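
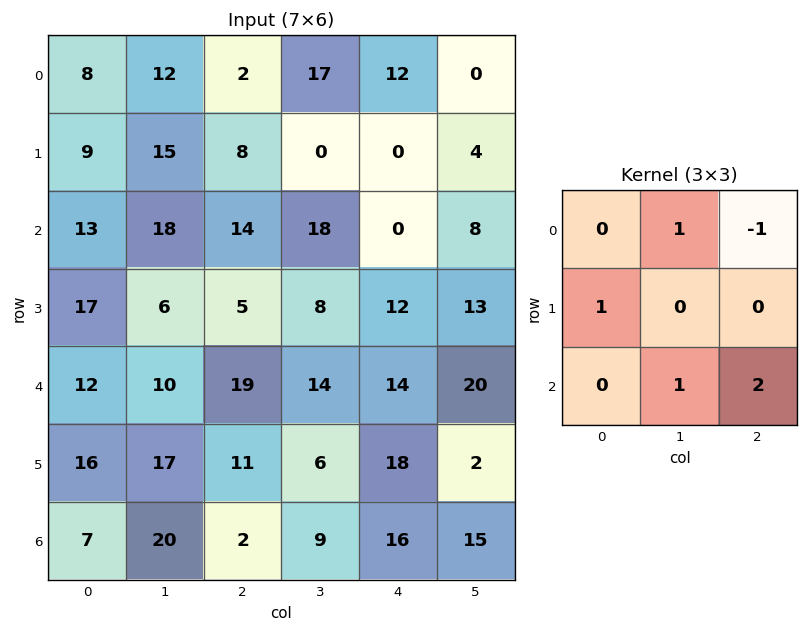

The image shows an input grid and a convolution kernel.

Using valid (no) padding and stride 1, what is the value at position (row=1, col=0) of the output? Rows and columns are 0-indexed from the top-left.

36

The receptive field on the input at this output position is [9 15 8 / 13 18 14 / 17 6 5]. Elementwise product with the kernel and sum: 15·1 + 8·-1 + 13·1 + 6·1 + 5·2.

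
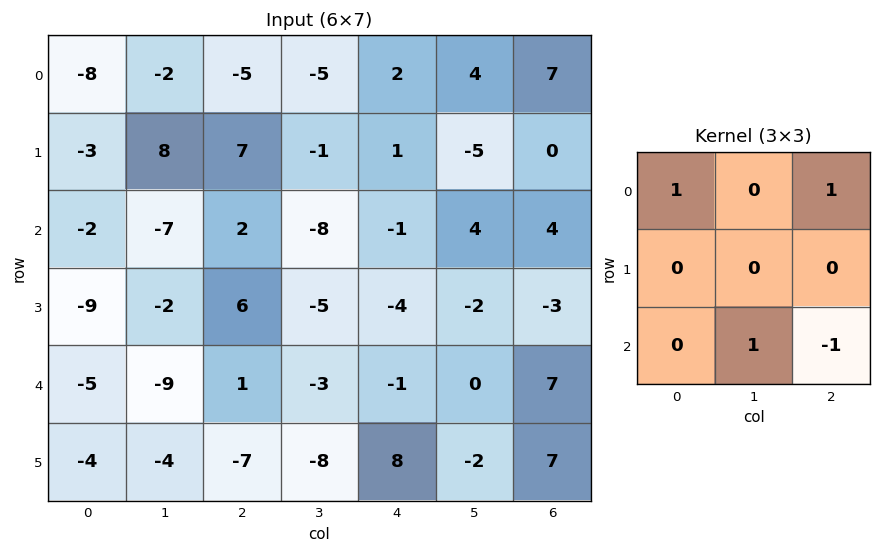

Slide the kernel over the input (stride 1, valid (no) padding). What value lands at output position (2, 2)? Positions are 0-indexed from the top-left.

The receptive field on the input at this output position is [2 -8 -1 / 6 -5 -4 / 1 -3 -1]. Elementwise product with the kernel and sum: 2·1 + -1·1 + -3·1 + -1·-1.

-1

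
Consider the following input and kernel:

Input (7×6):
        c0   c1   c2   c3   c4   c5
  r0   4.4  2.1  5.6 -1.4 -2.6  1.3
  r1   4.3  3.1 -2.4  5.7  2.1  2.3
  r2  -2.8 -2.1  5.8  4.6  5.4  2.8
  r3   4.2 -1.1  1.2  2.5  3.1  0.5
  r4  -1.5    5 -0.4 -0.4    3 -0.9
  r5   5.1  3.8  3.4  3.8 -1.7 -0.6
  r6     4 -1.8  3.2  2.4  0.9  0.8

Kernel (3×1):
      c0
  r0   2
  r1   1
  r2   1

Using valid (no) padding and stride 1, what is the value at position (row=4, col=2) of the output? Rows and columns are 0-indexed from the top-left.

5.8

The receptive field on the input at this output position is [-0.4 / 3.4 / 3.2]. Elementwise product with the kernel and sum: -0.4·2 + 3.4·1 + 3.2·1.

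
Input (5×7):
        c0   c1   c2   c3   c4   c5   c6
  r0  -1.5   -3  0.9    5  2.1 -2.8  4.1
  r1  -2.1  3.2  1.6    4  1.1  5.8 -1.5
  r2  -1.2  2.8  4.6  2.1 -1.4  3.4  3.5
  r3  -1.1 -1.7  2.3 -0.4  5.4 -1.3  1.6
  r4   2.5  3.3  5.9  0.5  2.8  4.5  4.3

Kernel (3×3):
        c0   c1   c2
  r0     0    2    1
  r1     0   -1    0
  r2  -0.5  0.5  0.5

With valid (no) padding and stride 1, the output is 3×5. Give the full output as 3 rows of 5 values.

-4 7.15 6.15 0.25 -3.15
6.05 4.4 8.35 11.65 4.15
15.25 10.55 1.9 -1.4 14.6

Output[0,0]: The receptive field on the input at this output position is [-1.5 -3 0.9 / -2.1 3.2 1.6 / -1.2 2.8 4.6]. Elementwise product with the kernel and sum: -3·2 + 0.9·1 + 3.2·-1 + -1.2·-0.5 + 2.8·0.5 + 4.6·0.5.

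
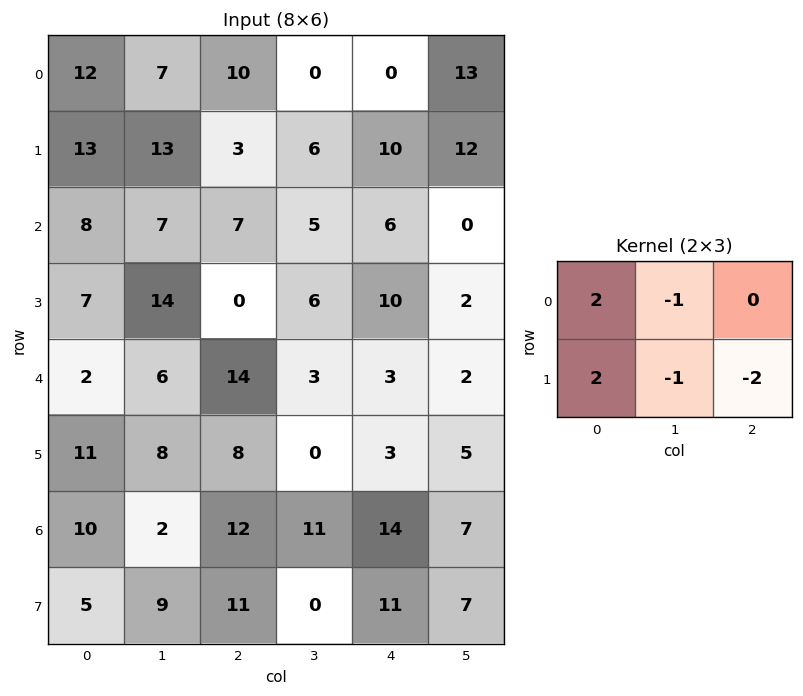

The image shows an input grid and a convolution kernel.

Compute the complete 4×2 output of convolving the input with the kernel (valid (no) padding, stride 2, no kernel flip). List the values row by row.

24 0
9 -17
-4 35
-3 13

Output[0,0]: The receptive field on the input at this output position is [12 7 10 / 13 13 3]. Elementwise product with the kernel and sum: 12·2 + 7·-1 + 13·2 + 13·-1 + 3·-2.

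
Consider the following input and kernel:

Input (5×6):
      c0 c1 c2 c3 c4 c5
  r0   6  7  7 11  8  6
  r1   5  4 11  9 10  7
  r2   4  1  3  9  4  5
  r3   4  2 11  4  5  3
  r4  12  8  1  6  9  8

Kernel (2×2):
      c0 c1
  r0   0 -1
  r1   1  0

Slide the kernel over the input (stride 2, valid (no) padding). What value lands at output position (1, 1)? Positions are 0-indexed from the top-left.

The receptive field on the input at this output position is [3 9 / 11 4]. Elementwise product with the kernel and sum: 9·-1 + 11·1.

2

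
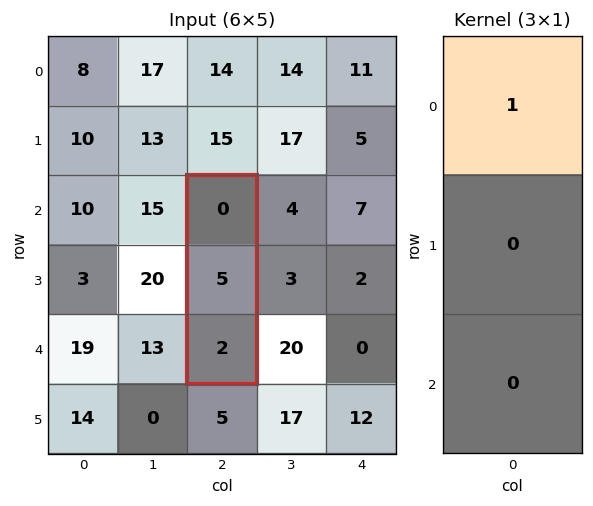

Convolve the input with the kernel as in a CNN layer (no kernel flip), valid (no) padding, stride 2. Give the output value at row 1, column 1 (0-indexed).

0

The receptive field on the input at this output position is [0 / 5 / 2]. Elementwise product with the kernel and sum: 0·1.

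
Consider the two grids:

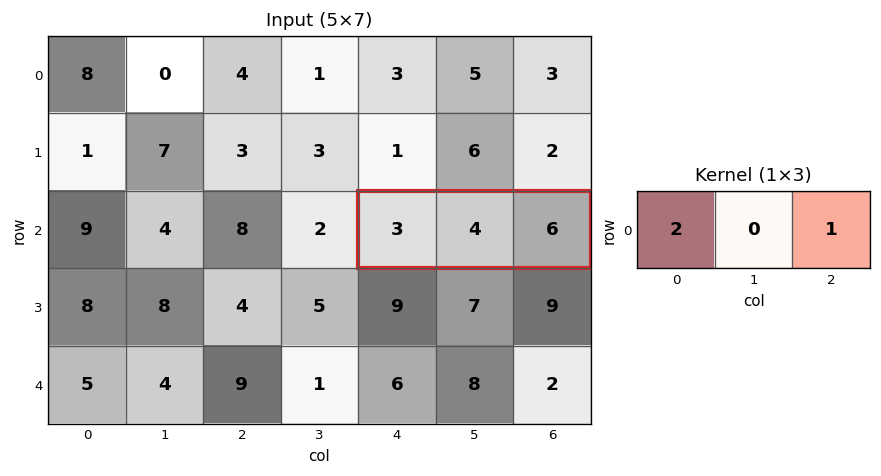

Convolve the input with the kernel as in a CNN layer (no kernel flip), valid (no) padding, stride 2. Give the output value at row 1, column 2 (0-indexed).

The receptive field on the input at this output position is [3 4 6]. Elementwise product with the kernel and sum: 3·2 + 6·1.

12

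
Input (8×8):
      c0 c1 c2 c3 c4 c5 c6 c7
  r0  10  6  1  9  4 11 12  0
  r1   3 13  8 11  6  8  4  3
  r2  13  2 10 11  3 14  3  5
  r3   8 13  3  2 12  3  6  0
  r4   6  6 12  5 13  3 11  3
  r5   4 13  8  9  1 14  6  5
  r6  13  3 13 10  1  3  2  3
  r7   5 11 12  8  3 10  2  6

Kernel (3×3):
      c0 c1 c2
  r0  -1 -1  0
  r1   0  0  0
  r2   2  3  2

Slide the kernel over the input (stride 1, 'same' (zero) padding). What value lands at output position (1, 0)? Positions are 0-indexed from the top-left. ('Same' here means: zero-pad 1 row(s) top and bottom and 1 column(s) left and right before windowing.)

The receptive field on the zero-padded input at this output position is [0 10 6 / 0 3 13 / 0 13 2]. Elementwise product with the kernel and sum: 0·-1 + 10·-1 + 0·2 + 13·3 + 2·2.

33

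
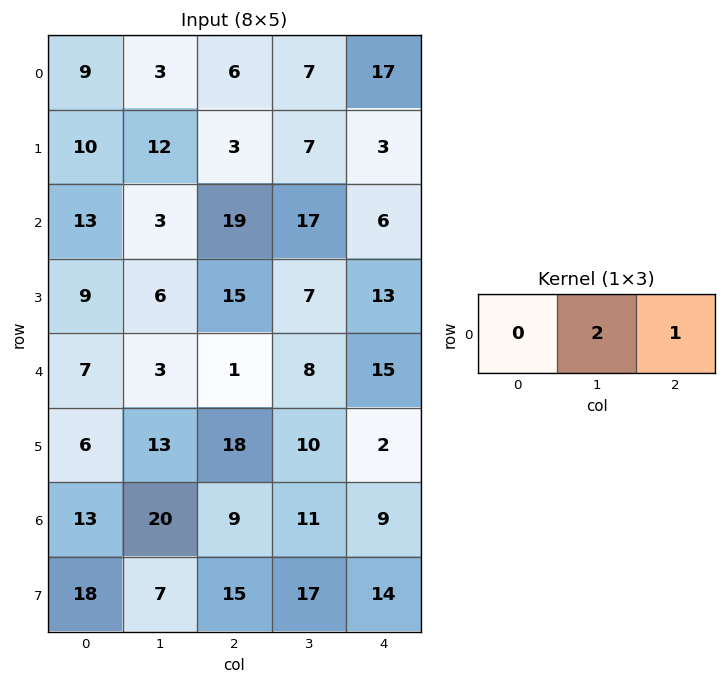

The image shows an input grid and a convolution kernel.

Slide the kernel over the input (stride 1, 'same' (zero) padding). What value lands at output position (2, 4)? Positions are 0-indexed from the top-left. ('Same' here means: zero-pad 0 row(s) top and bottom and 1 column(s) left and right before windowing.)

12

The receptive field on the zero-padded input at this output position is [17 6 0]. Elementwise product with the kernel and sum: 6·2 + 0·1.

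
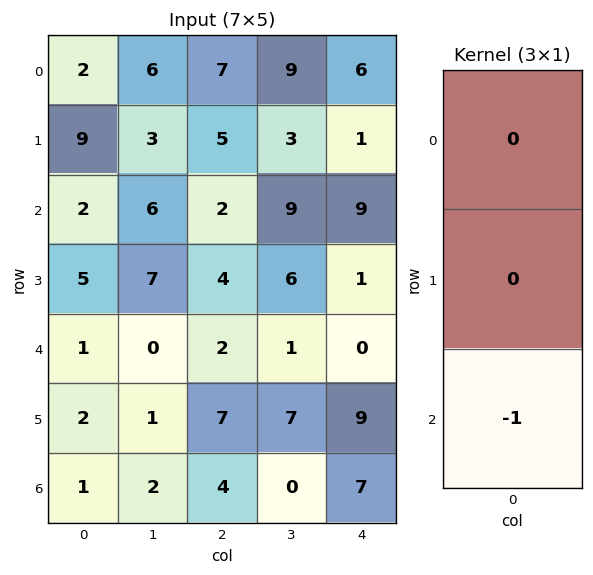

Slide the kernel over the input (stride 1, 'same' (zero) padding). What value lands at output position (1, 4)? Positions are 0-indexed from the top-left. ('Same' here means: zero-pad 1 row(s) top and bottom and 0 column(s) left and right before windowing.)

-9

The receptive field on the zero-padded input at this output position is [6 / 1 / 9]. Elementwise product with the kernel and sum: 9·-1.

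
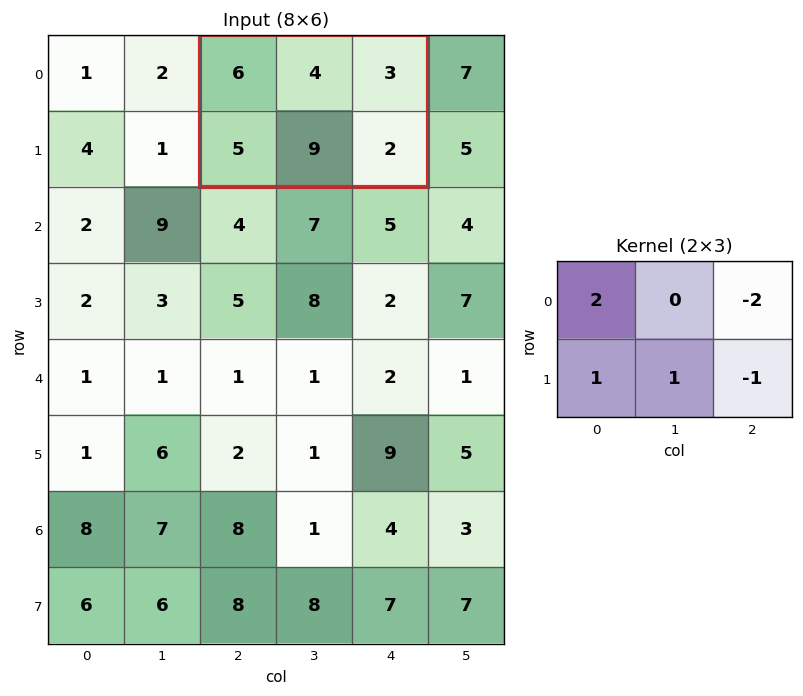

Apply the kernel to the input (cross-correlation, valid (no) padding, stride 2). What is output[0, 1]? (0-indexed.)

The receptive field on the input at this output position is [6 4 3 / 5 9 2]. Elementwise product with the kernel and sum: 6·2 + 3·-2 + 5·1 + 9·1 + 2·-1.

18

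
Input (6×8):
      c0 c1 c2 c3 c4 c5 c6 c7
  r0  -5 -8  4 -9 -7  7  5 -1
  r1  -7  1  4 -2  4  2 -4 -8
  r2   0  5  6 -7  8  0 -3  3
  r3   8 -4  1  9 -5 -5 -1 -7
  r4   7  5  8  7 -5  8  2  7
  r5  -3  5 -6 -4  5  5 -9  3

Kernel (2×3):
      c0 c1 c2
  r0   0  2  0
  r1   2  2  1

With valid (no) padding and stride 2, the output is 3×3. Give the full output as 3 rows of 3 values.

Output[0,0]: The receptive field on the input at this output position is [-5 -8 4 / -7 1 4]. Elementwise product with the kernel and sum: -8·2 + -7·2 + 1·2 + 4·1.
Output[0,1]: The receptive field on the input at this output position is [4 -9 -7 / 4 -2 4]. Elementwise product with the kernel and sum: -9·2 + 4·2 + -2·2 + 4·1.

-24 -10 22
19 1 -21
8 -1 27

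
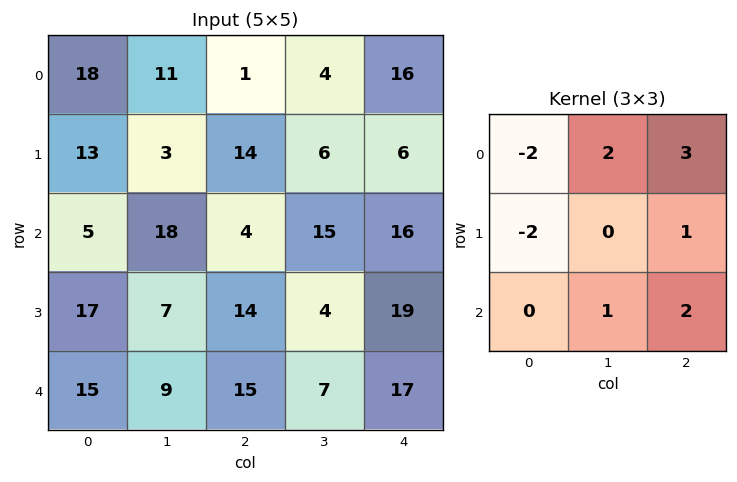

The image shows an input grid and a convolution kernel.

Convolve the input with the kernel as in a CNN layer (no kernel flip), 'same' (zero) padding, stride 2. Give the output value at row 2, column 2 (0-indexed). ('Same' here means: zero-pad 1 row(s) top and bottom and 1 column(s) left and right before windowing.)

The receptive field on the zero-padded input at this output position is [4 19 0 / 7 17 0 / 0 0 0]. Elementwise product with the kernel and sum: 4·-2 + 19·2 + 0·3 + 7·-2 + 0·1 + 0·1 + 0·2.

16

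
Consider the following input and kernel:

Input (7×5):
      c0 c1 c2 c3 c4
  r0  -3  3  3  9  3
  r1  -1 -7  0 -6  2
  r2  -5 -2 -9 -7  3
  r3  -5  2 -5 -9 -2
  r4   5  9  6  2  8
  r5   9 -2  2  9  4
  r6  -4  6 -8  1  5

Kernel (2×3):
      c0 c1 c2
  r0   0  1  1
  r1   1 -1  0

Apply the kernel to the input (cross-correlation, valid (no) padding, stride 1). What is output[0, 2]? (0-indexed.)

The receptive field on the input at this output position is [3 9 3 / 0 -6 2]. Elementwise product with the kernel and sum: 9·1 + 3·1 + 0·1 + -6·-1.

18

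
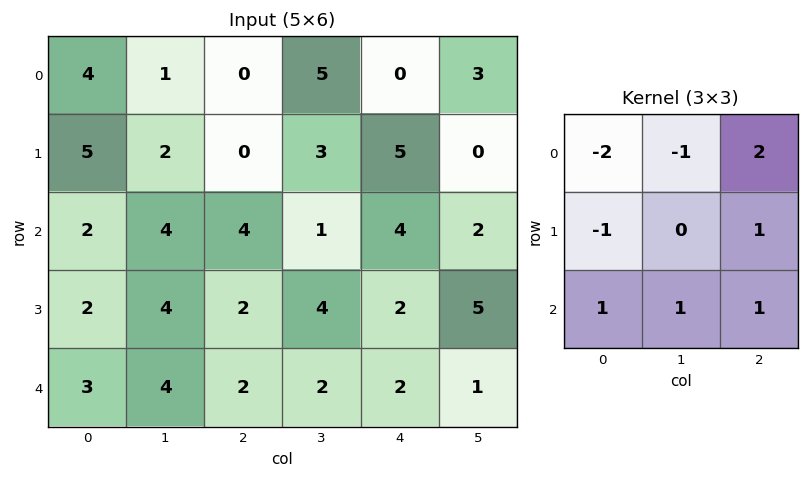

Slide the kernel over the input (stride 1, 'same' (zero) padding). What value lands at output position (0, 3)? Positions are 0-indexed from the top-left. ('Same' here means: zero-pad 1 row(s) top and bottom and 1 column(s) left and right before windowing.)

8

The receptive field on the zero-padded input at this output position is [0 0 0 / 0 5 0 / 0 3 5]. Elementwise product with the kernel and sum: 0·-2 + 0·-1 + 0·2 + 0·-1 + 0·1 + 0·1 + 3·1 + 5·1.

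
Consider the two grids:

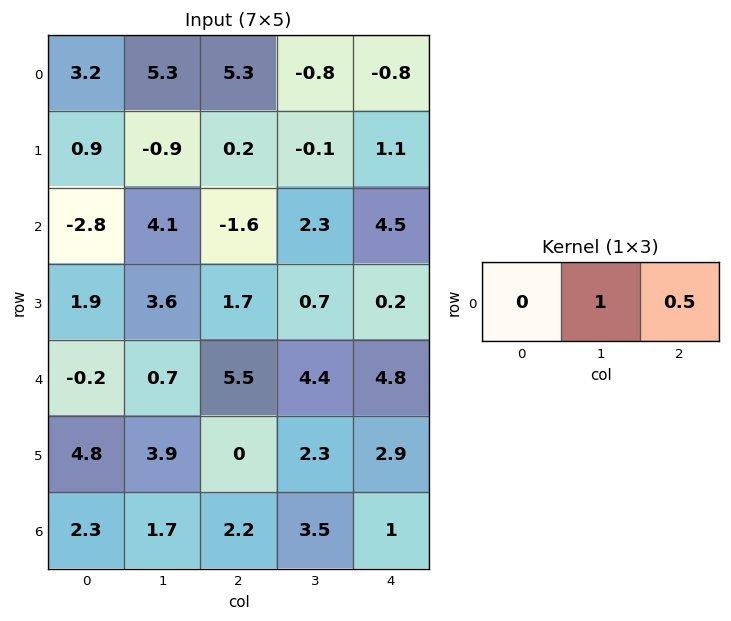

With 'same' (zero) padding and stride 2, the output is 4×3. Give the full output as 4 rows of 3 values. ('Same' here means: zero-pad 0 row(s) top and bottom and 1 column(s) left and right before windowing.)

Output[0,0]: The receptive field on the zero-padded input at this output position is [0 3.2 5.3]. Elementwise product with the kernel and sum: 3.2·1 + 5.3·0.5.
Output[0,1]: The receptive field on the zero-padded input at this output position is [5.3 5.3 -0.8]. Elementwise product with the kernel and sum: 5.3·1 + -0.8·0.5.

5.85 4.9 -0.8
-0.75 -0.45 4.5
0.15 7.7 4.8
3.15 3.95 1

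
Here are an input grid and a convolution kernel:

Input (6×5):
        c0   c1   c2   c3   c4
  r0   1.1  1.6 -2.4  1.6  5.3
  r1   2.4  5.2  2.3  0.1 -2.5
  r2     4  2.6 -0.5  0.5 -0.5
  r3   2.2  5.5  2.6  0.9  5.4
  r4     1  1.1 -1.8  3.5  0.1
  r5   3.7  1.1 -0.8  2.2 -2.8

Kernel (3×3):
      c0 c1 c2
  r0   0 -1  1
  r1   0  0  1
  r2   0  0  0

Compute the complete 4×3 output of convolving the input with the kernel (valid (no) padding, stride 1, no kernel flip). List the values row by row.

-1.7 4.1 1.2
-3.4 -1.7 -3.1
-0.5 1.9 4.4
-4.7 1.8 4.6

Output[0,0]: The receptive field on the input at this output position is [1.1 1.6 -2.4 / 2.4 5.2 2.3 / 4 2.6 -0.5]. Elementwise product with the kernel and sum: 1.6·-1 + -2.4·1 + 2.3·1.
Output[0,1]: The receptive field on the input at this output position is [1.6 -2.4 1.6 / 5.2 2.3 0.1 / 2.6 -0.5 0.5]. Elementwise product with the kernel and sum: -2.4·-1 + 1.6·1 + 0.1·1.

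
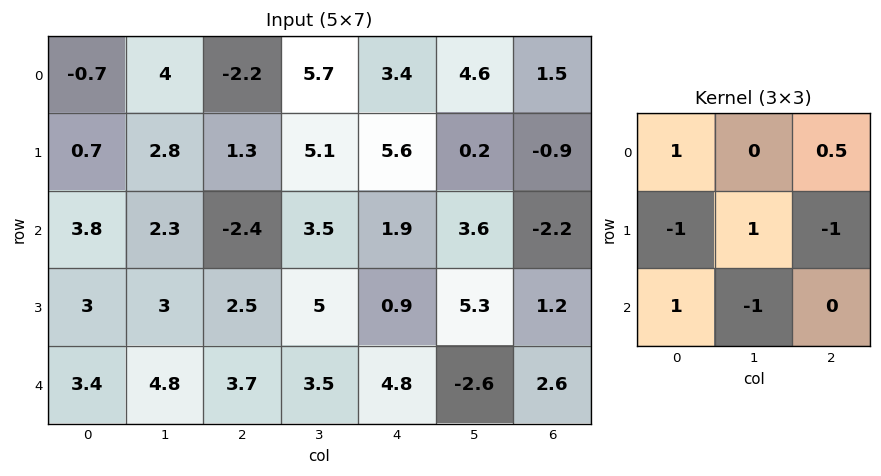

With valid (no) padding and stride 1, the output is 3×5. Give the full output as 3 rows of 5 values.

Output[0,0]: The receptive field on the input at this output position is [-0.7 4 -2.2 / 0.7 2.8 1.3 / 3.8 2.3 -2.4]. Elementwise product with the kernel and sum: -0.7·1 + -2.2·0.5 + 0.7·-1 + 2.8·1 + 1.3·-1 + 3.8·1 + 2.3·-1.

0.5 4.95 -8.2 9.9 -2.05
2.25 -2.35 5.6 4.1 4.65
-1.3 -0.35 0.35 -5.4 11.4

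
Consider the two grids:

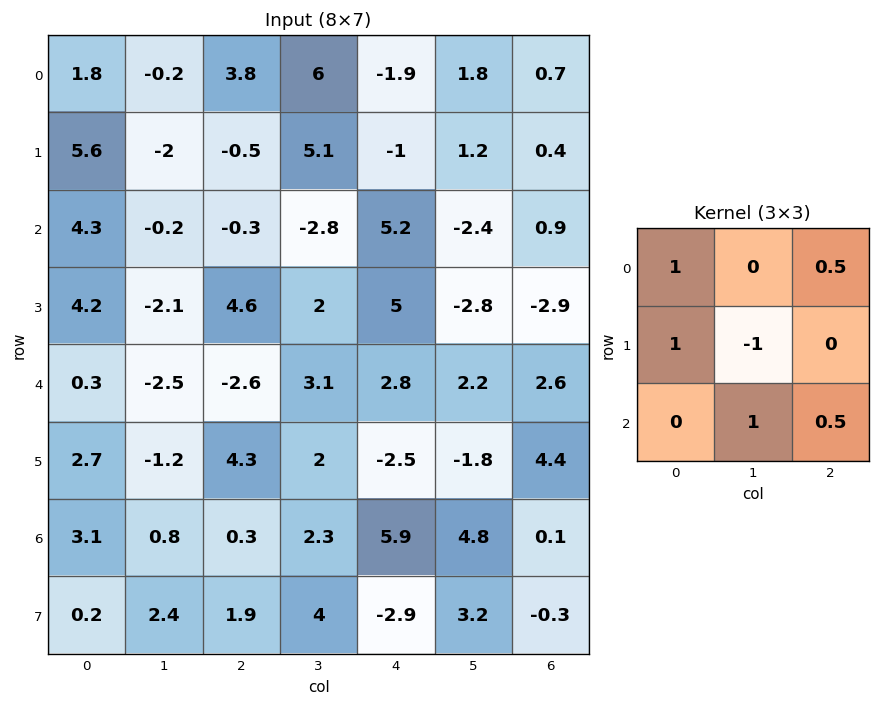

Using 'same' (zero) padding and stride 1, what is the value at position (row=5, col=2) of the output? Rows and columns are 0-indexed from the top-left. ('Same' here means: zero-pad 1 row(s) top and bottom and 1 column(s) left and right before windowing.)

The receptive field on the zero-padded input at this output position is [-2.5 -2.6 3.1 / -1.2 4.3 2 / 0.8 0.3 2.3]. Elementwise product with the kernel and sum: -2.5·1 + 3.1·0.5 + -1.2·1 + 4.3·-1 + 0.3·1 + 2.3·0.5.

-5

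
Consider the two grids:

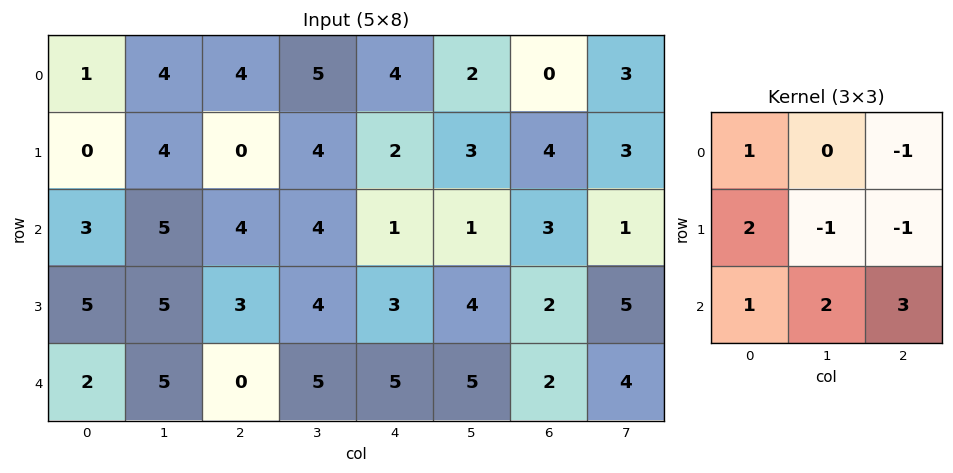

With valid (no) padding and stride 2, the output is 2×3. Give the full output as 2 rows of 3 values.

Output[0,0]: The receptive field on the input at this output position is [1 4 4 / 0 4 0 / 3 5 4]. Elementwise product with the kernel and sum: 1·1 + 4·-1 + 0·2 + 4·-1 + 0·-1 + 3·1 + 5·2 + 4·3.
Output[0,1]: The receptive field on the input at this output position is [4 5 4 / 0 4 2 / 4 4 1]. Elementwise product with the kernel and sum: 4·1 + 4·-1 + 0·2 + 4·-1 + 2·-1 + 4·1 + 4·2 + 1·3.

18 9 13
13 27 19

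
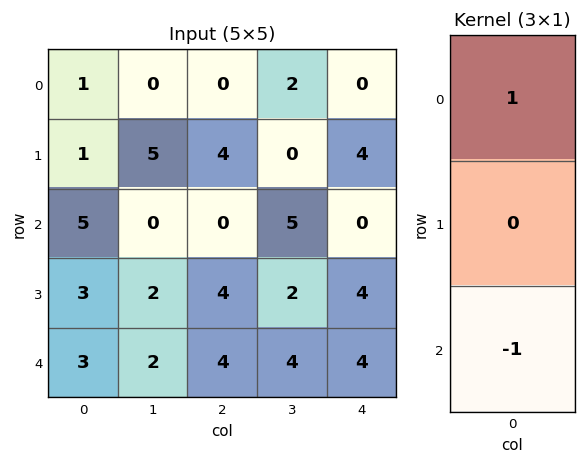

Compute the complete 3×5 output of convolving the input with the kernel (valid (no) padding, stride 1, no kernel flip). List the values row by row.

-4 0 0 -3 0
-2 3 0 -2 0
2 -2 -4 1 -4

Output[0,0]: The receptive field on the input at this output position is [1 / 1 / 5]. Elementwise product with the kernel and sum: 1·1 + 5·-1.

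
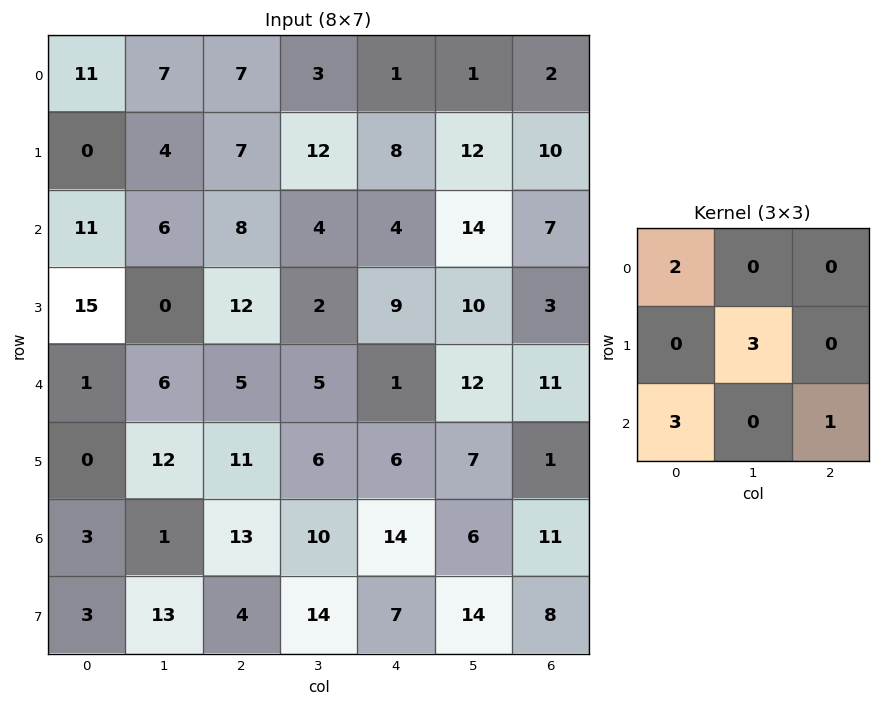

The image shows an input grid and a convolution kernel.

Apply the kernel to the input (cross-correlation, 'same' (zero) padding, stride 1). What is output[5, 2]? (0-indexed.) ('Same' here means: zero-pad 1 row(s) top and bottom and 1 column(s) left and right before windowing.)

The receptive field on the zero-padded input at this output position is [6 5 5 / 12 11 6 / 1 13 10]. Elementwise product with the kernel and sum: 6·2 + 11·3 + 1·3 + 10·1.

58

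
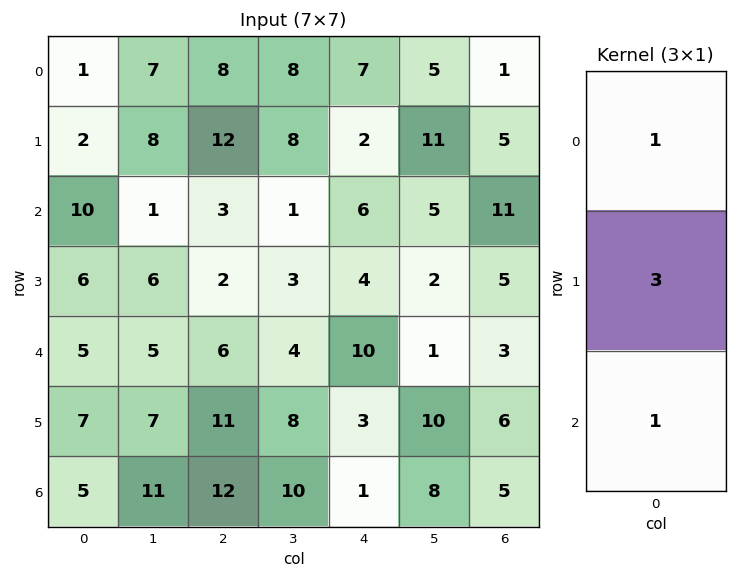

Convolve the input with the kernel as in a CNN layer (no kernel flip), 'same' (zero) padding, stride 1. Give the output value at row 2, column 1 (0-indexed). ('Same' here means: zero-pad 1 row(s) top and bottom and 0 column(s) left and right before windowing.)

17

The receptive field on the zero-padded input at this output position is [8 / 1 / 6]. Elementwise product with the kernel and sum: 8·1 + 1·3 + 6·1.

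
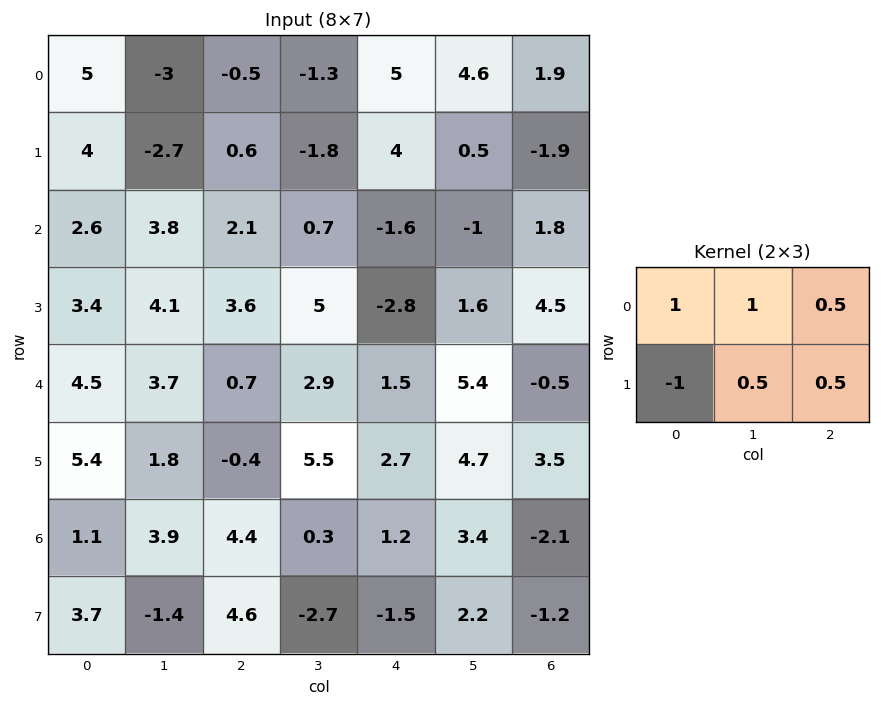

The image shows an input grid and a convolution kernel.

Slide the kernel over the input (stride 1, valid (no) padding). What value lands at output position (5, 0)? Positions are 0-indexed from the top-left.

The receptive field on the input at this output position is [5.4 1.8 -0.4 / 1.1 3.9 4.4]. Elementwise product with the kernel and sum: 5.4·1 + 1.8·1 + -0.4·0.5 + 1.1·-1 + 3.9·0.5 + 4.4·0.5.

10.05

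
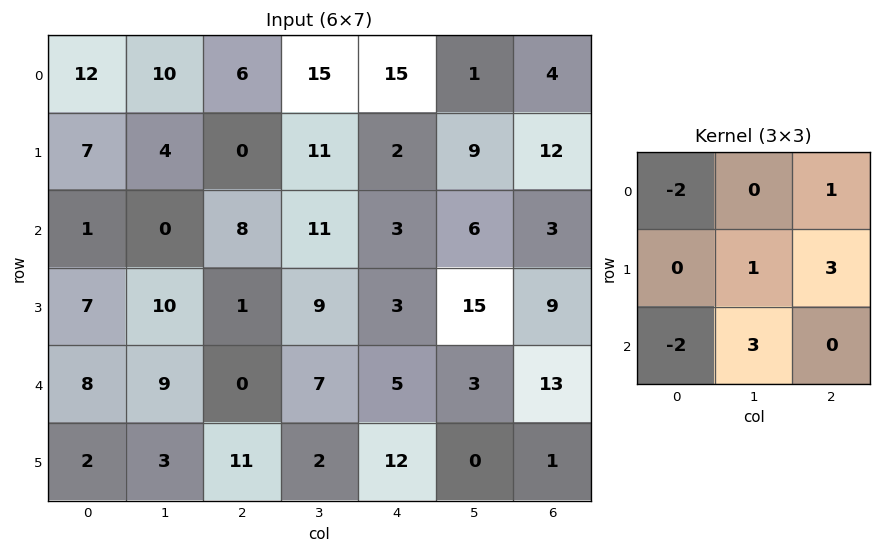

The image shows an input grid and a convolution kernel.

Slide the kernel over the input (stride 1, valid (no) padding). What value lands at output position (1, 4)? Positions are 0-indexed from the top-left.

62

The receptive field on the input at this output position is [2 9 12 / 3 6 3 / 3 15 9]. Elementwise product with the kernel and sum: 2·-2 + 12·1 + 6·1 + 3·3 + 3·-2 + 15·3.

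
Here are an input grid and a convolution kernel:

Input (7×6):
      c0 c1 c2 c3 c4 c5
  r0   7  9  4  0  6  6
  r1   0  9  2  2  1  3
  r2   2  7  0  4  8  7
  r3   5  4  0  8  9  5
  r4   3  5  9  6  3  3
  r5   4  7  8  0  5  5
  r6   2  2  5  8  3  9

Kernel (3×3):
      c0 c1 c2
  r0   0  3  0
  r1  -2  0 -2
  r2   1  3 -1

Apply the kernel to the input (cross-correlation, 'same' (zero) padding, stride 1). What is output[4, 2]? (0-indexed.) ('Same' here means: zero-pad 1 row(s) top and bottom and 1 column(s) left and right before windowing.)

9

The receptive field on the zero-padded input at this output position is [4 0 8 / 5 9 6 / 7 8 0]. Elementwise product with the kernel and sum: 0·3 + 5·-2 + 6·-2 + 7·1 + 8·3 + 0·-1.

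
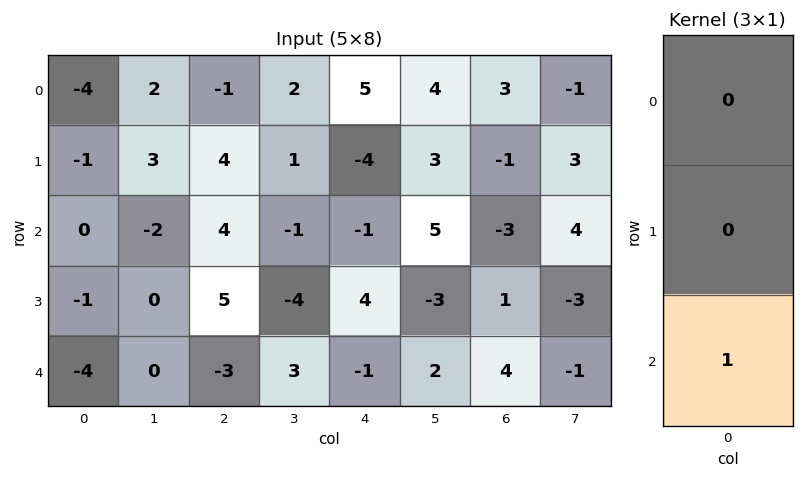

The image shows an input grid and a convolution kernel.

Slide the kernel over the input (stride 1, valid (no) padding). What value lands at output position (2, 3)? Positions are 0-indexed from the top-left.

The receptive field on the input at this output position is [-1 / -4 / 3]. Elementwise product with the kernel and sum: 3·1.

3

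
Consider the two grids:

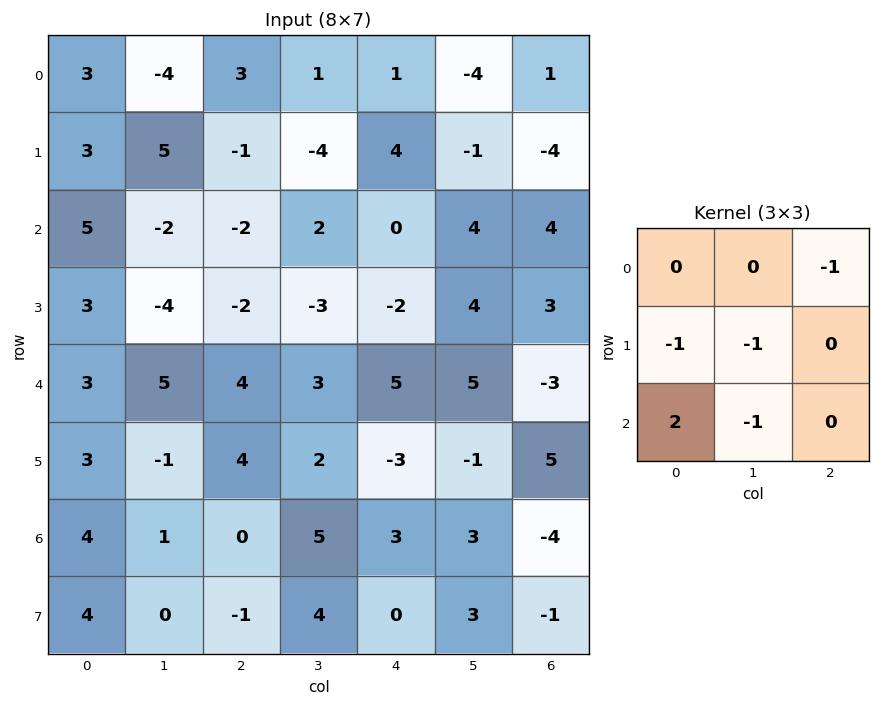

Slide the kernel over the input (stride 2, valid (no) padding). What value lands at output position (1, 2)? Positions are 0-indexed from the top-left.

The receptive field on the input at this output position is [0 4 4 / -2 4 3 / 5 5 -3]. Elementwise product with the kernel and sum: 4·-1 + -2·-1 + 4·-1 + 5·2 + 5·-1.

-1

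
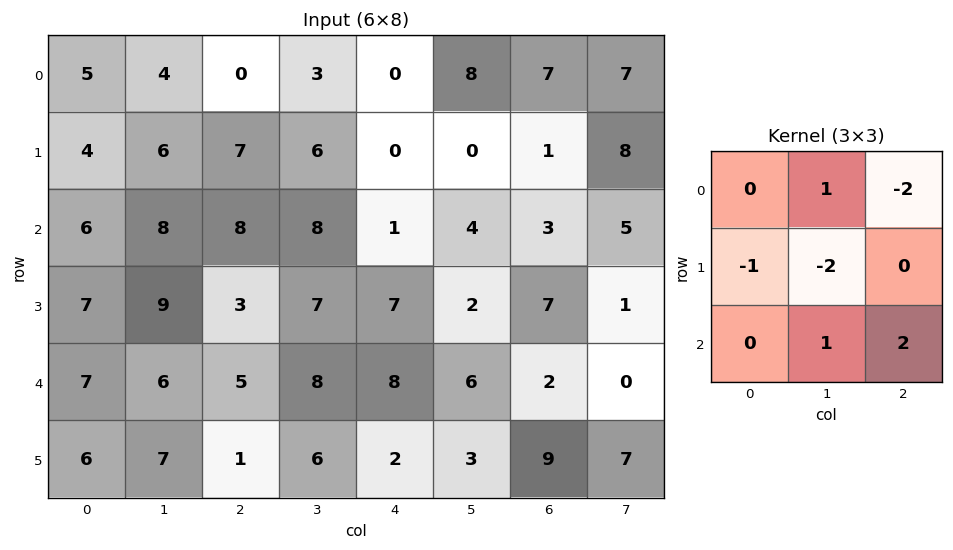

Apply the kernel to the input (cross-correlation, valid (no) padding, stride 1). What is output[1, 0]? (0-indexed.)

The receptive field on the input at this output position is [4 6 7 / 6 8 8 / 7 9 3]. Elementwise product with the kernel and sum: 6·1 + 7·-2 + 6·-1 + 8·-2 + 9·1 + 3·2.

-15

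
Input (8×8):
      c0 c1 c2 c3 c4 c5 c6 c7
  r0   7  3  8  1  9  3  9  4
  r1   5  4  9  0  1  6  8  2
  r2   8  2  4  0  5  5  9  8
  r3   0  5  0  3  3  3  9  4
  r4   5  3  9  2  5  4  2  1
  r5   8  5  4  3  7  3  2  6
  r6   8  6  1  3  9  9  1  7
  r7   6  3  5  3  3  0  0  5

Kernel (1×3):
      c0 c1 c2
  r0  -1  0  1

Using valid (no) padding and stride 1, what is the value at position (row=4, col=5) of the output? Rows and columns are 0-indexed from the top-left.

-3

The receptive field on the input at this output position is [4 2 1]. Elementwise product with the kernel and sum: 4·-1 + 1·1.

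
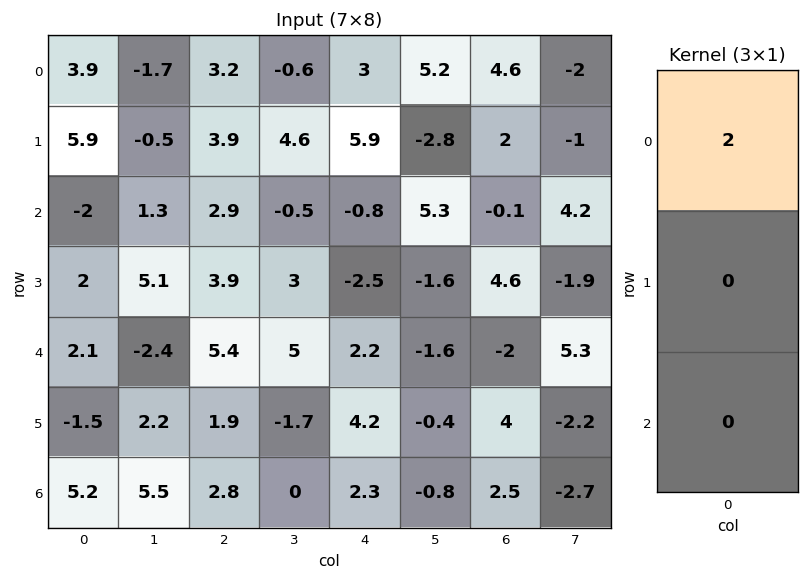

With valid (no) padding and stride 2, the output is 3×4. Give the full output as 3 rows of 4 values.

7.8 6.4 6 9.2
-4 5.8 -1.6 -0.2
4.2 10.8 4.4 -4

Output[0,0]: The receptive field on the input at this output position is [3.9 / 5.9 / -2]. Elementwise product with the kernel and sum: 3.9·2.
Output[0,1]: The receptive field on the input at this output position is [3.2 / 3.9 / 2.9]. Elementwise product with the kernel and sum: 3.2·2.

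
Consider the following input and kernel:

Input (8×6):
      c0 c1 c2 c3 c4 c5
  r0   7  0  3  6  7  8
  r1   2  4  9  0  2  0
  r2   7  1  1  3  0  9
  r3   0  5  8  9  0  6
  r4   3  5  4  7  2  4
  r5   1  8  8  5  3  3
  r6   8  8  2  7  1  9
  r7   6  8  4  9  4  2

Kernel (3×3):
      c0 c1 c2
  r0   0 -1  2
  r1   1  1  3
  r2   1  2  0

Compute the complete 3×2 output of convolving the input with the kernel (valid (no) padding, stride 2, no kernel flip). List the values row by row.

Output[0,0]: The receptive field on the input at this output position is [7 0 3 / 2 4 9 / 7 1 1]. Elementwise product with the kernel and sum: 0·-1 + 3·2 + 2·1 + 4·1 + 9·3 + 7·1 + 1·2.

48 30
43 32
60 35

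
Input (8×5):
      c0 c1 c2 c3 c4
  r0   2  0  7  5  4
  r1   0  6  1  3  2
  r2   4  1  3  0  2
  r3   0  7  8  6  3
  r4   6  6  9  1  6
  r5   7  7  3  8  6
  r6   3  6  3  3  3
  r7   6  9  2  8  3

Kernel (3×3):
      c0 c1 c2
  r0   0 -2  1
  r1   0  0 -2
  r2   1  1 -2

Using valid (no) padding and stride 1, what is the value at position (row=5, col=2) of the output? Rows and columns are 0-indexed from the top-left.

-12

The receptive field on the input at this output position is [3 8 6 / 3 3 3 / 2 8 3]. Elementwise product with the kernel and sum: 8·-2 + 6·1 + 3·-2 + 2·1 + 8·1 + 3·-2.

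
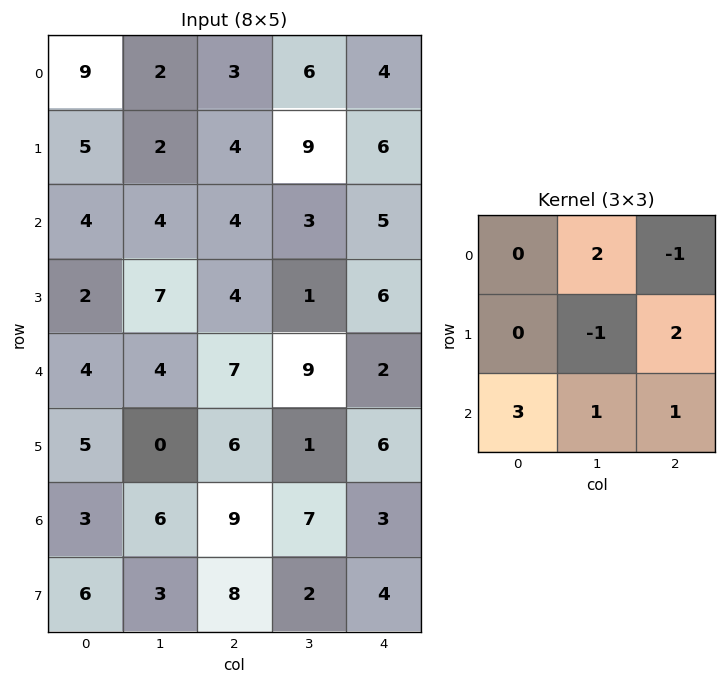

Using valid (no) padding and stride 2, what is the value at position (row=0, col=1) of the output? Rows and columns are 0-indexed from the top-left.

31

The receptive field on the input at this output position is [3 6 4 / 4 9 6 / 4 3 5]. Elementwise product with the kernel and sum: 6·2 + 4·-1 + 9·-1 + 6·2 + 4·3 + 3·1 + 5·1.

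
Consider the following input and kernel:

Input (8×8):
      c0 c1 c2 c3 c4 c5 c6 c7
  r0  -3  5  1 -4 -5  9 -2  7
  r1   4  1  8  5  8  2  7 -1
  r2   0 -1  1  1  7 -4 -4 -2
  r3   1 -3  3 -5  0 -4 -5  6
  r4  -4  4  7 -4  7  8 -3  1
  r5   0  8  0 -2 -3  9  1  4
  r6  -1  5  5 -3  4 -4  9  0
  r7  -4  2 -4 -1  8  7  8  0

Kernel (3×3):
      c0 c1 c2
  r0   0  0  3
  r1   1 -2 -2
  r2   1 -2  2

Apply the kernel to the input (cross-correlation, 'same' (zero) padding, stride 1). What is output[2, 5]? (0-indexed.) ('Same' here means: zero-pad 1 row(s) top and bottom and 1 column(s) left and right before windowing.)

The receptive field on the zero-padded input at this output position is [8 2 7 / 7 -4 -4 / 0 -4 -5]. Elementwise product with the kernel and sum: 7·3 + 7·1 + -4·-2 + -4·-2 + 0·1 + -4·-2 + -5·2.

42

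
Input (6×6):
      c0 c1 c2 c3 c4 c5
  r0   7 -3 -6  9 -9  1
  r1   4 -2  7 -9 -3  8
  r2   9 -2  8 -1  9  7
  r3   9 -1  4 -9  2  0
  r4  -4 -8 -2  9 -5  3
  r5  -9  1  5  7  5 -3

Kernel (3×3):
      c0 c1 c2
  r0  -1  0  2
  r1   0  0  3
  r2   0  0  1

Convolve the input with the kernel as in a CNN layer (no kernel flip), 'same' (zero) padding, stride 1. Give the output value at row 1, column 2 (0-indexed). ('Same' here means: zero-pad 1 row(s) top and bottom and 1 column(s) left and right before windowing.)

The receptive field on the zero-padded input at this output position is [-3 -6 9 / -2 7 -9 / -2 8 -1]. Elementwise product with the kernel and sum: -3·-1 + 9·2 + -9·3 + -1·1.

-7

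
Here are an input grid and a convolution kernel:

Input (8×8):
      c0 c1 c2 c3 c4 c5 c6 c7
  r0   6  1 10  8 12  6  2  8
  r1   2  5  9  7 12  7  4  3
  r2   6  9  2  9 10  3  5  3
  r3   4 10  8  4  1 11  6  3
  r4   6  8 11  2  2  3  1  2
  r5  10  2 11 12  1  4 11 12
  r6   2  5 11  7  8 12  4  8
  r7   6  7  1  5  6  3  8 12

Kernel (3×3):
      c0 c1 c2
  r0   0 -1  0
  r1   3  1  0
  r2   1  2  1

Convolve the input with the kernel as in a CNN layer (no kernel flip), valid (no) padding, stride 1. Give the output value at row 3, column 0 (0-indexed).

41

The receptive field on the input at this output position is [4 10 8 / 6 8 11 / 10 2 11]. Elementwise product with the kernel and sum: 10·-1 + 6·3 + 8·1 + 10·1 + 2·2 + 11·1.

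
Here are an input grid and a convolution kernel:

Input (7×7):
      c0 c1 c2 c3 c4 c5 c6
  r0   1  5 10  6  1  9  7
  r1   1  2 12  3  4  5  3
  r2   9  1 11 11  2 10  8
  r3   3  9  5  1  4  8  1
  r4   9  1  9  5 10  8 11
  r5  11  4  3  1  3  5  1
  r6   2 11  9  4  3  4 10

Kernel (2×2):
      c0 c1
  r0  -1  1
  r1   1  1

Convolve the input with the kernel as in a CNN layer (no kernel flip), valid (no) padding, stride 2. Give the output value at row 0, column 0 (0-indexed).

7

The receptive field on the input at this output position is [1 5 / 1 2]. Elementwise product with the kernel and sum: 1·-1 + 5·1 + 1·1 + 2·1.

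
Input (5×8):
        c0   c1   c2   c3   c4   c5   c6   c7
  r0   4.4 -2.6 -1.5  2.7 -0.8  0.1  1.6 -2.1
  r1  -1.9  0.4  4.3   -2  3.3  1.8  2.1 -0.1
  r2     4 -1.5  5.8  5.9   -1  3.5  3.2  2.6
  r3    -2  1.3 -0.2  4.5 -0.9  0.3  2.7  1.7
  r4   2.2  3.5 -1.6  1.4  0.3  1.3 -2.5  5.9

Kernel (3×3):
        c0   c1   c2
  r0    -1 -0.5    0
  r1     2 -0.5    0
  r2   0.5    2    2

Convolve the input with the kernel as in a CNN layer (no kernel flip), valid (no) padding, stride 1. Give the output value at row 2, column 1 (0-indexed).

2.65

The receptive field on the input at this output position is [-1.5 5.8 5.9 / 1.3 -0.2 4.5 / 3.5 -1.6 1.4]. Elementwise product with the kernel and sum: -1.5·-1 + 5.8·-0.5 + 1.3·2 + -0.2·-0.5 + 3.5·0.5 + -1.6·2 + 1.4·2.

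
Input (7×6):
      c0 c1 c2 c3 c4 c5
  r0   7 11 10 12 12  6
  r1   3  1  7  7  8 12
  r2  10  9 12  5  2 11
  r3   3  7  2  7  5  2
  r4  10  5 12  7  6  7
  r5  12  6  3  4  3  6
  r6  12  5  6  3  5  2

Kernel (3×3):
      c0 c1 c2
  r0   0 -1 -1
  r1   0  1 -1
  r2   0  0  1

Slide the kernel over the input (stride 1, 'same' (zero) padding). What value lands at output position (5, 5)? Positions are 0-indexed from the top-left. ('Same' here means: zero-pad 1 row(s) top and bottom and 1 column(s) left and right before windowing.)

The receptive field on the zero-padded input at this output position is [6 7 0 / 3 6 0 / 5 2 0]. Elementwise product with the kernel and sum: 7·-1 + 0·-1 + 6·1 + 0·-1 + 0·1.

-1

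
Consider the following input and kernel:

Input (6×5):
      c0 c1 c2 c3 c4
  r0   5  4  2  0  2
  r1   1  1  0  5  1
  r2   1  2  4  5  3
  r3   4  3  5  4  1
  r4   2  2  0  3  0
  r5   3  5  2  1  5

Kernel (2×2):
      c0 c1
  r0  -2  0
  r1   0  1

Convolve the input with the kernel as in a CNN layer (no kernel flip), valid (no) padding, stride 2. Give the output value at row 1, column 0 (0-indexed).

The receptive field on the input at this output position is [1 2 / 4 3]. Elementwise product with the kernel and sum: 1·-2 + 3·1.

1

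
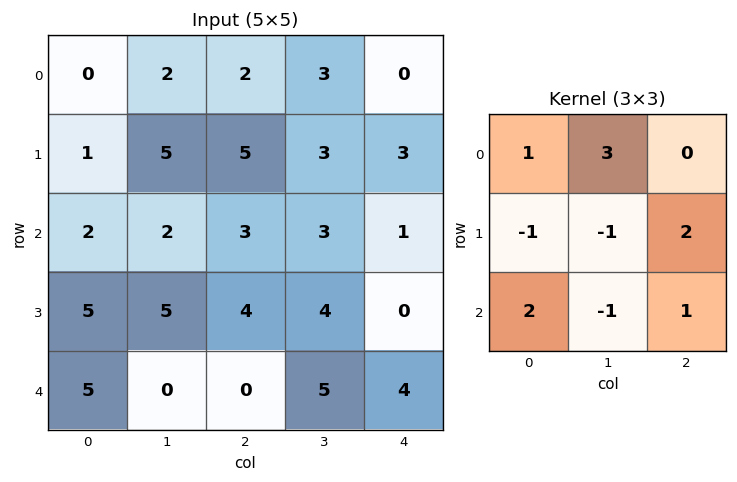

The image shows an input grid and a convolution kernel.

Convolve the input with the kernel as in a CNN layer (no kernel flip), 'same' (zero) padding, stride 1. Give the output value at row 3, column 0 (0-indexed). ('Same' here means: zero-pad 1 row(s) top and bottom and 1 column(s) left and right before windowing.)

The receptive field on the zero-padded input at this output position is [0 2 2 / 0 5 5 / 0 5 0]. Elementwise product with the kernel and sum: 0·1 + 2·3 + 0·-1 + 5·-1 + 5·2 + 0·2 + 5·-1 + 0·1.

6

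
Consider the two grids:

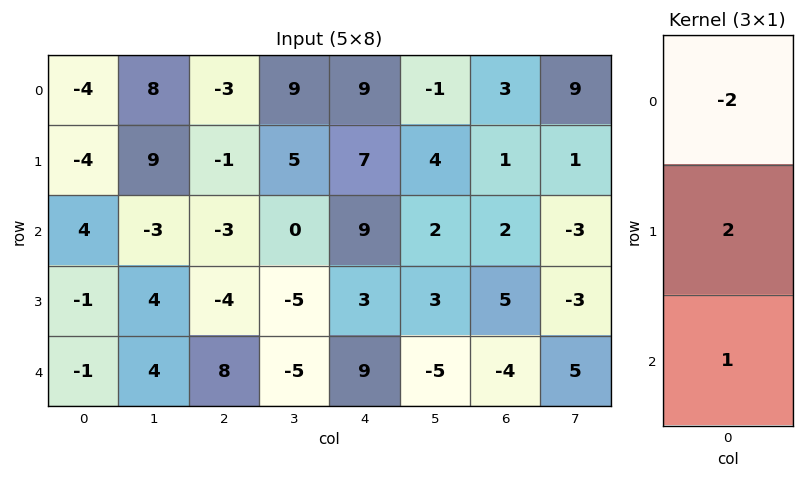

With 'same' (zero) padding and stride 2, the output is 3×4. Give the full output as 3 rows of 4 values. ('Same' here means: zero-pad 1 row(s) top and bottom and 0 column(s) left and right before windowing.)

Output[0,0]: The receptive field on the zero-padded input at this output position is [0 / -4 / -4]. Elementwise product with the kernel and sum: 0·-2 + -4·2 + -4·1.

-12 -7 25 7
15 -8 7 7
0 24 12 -18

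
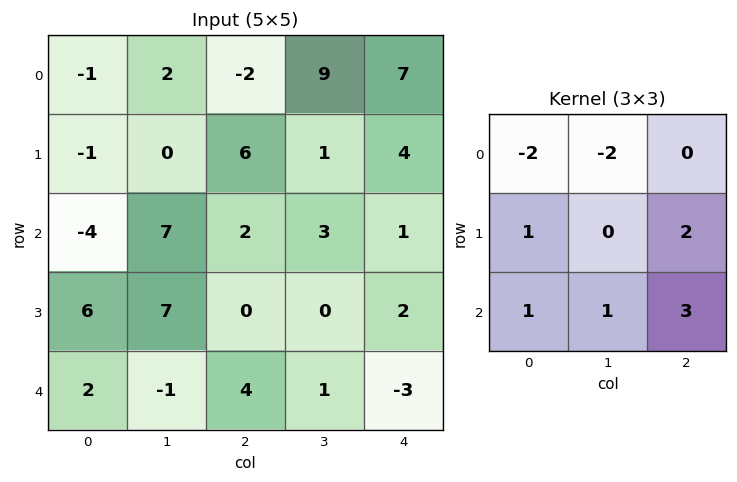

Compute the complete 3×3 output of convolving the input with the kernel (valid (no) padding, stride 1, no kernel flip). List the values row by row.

18 20 8
15 8 -4
13 -5 -10

Output[0,0]: The receptive field on the input at this output position is [-1 2 -2 / -1 0 6 / -4 7 2]. Elementwise product with the kernel and sum: -1·-2 + 2·-2 + -1·1 + 6·2 + -4·1 + 7·1 + 2·3.
Output[0,1]: The receptive field on the input at this output position is [2 -2 9 / 0 6 1 / 7 2 3]. Elementwise product with the kernel and sum: 2·-2 + -2·-2 + 0·1 + 1·2 + 7·1 + 2·1 + 3·3.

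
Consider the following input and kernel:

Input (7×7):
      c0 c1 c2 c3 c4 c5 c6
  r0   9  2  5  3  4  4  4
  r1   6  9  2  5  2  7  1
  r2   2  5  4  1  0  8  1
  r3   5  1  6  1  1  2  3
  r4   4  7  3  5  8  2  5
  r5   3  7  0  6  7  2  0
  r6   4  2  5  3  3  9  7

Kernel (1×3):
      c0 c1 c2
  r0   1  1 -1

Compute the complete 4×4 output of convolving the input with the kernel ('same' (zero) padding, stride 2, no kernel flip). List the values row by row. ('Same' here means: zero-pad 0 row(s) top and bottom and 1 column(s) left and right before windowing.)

7 4 3 8
-3 8 -7 9
-3 5 11 7
2 4 -3 16

Output[0,0]: The receptive field on the zero-padded input at this output position is [0 9 2]. Elementwise product with the kernel and sum: 0·1 + 9·1 + 2·-1.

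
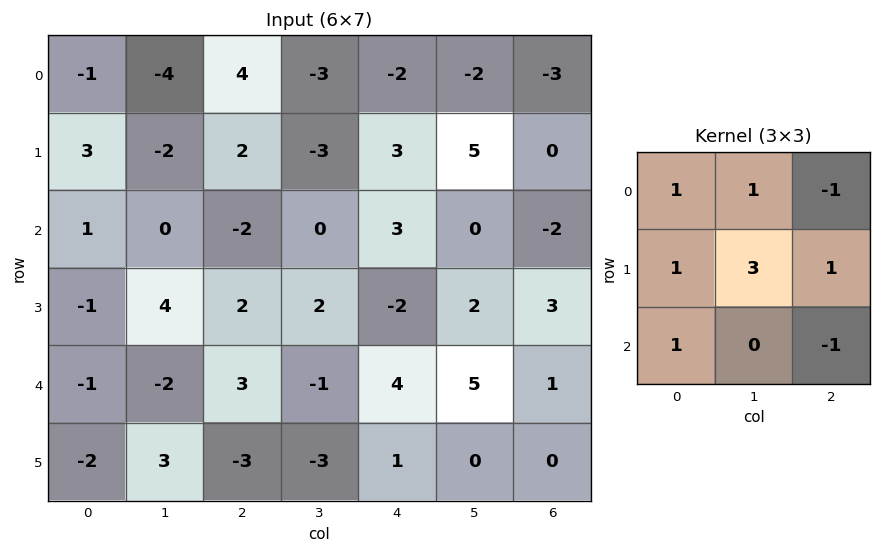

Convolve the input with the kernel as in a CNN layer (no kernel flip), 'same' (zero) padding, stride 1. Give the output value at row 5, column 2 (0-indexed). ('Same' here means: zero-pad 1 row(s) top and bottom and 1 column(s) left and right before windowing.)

-7

The receptive field on the zero-padded input at this output position is [-2 3 -1 / 3 -3 -3 / 0 0 0]. Elementwise product with the kernel and sum: -2·1 + 3·1 + -1·-1 + 3·1 + -3·3 + -3·1 + 0·1 + 0·-1.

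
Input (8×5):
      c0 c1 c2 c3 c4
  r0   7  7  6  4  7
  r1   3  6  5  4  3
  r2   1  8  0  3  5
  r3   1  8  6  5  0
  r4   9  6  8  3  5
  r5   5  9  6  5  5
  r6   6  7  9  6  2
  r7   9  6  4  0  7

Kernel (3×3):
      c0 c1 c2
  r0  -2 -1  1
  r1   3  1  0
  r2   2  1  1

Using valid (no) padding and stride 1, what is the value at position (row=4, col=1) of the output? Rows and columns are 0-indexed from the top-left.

The receptive field on the input at this output position is [6 8 3 / 9 6 5 / 7 9 6]. Elementwise product with the kernel and sum: 6·-2 + 8·-1 + 3·1 + 9·3 + 6·1 + 7·2 + 9·1 + 6·1.

45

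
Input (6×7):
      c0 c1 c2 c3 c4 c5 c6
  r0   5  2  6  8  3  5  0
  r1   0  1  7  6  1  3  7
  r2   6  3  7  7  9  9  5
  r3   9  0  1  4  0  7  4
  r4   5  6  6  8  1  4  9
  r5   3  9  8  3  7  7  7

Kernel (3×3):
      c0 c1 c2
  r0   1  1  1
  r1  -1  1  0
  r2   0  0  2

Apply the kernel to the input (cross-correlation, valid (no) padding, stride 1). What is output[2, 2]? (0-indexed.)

28

The receptive field on the input at this output position is [7 7 9 / 1 4 0 / 6 8 1]. Elementwise product with the kernel and sum: 7·1 + 7·1 + 9·1 + 1·-1 + 4·1 + 1·2.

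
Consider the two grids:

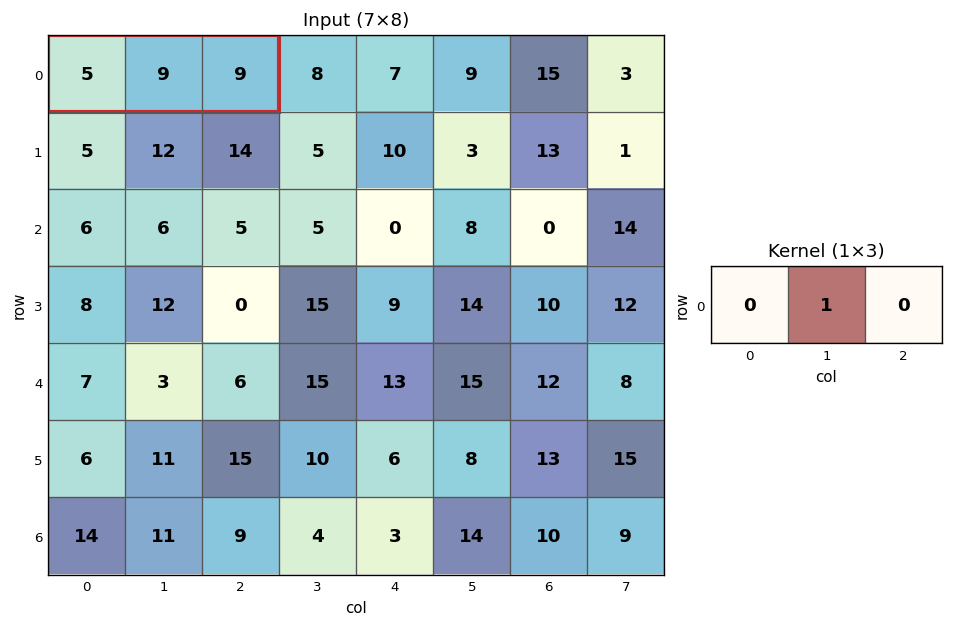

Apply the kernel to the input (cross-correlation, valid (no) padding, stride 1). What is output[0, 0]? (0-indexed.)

The receptive field on the input at this output position is [5 9 9]. Elementwise product with the kernel and sum: 9·1.

9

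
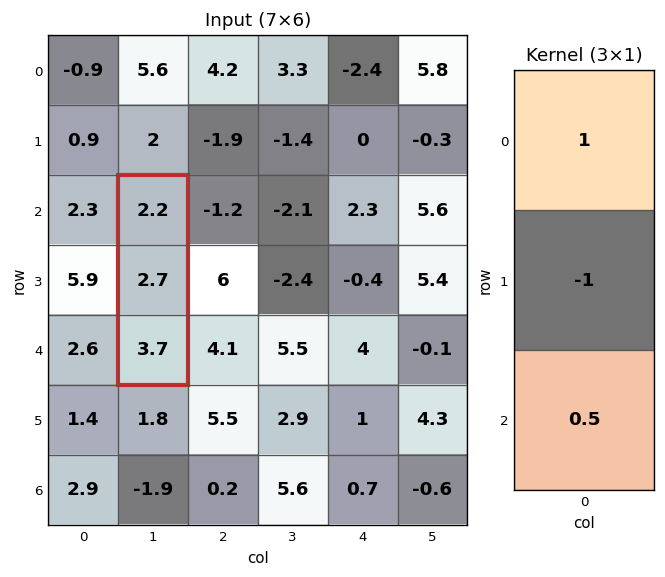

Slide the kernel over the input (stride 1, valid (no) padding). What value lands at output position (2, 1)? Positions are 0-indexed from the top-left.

The receptive field on the input at this output position is [2.2 / 2.7 / 3.7]. Elementwise product with the kernel and sum: 2.2·1 + 2.7·-1 + 3.7·0.5.

1.35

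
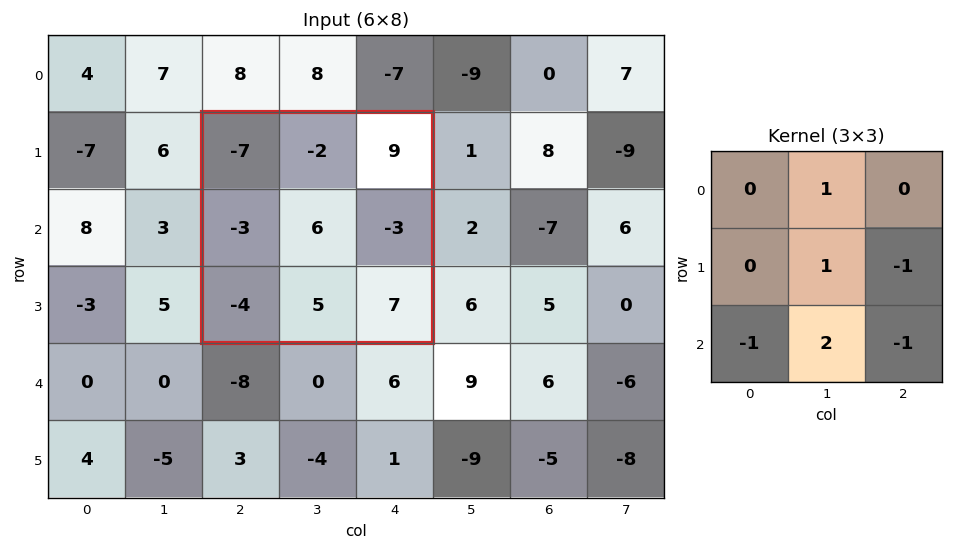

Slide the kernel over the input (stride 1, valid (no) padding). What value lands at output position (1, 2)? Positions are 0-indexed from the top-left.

The receptive field on the input at this output position is [-7 -2 9 / -3 6 -3 / -4 5 7]. Elementwise product with the kernel and sum: -2·1 + 6·1 + -3·-1 + -4·-1 + 5·2 + 7·-1.

14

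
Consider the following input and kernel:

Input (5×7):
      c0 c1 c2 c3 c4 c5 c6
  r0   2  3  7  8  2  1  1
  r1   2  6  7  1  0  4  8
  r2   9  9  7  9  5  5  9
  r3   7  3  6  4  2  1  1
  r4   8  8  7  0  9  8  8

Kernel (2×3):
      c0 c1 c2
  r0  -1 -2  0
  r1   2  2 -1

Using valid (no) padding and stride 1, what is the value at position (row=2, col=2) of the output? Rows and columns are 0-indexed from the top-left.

-7

The receptive field on the input at this output position is [7 9 5 / 6 4 2]. Elementwise product with the kernel and sum: 7·-1 + 9·-2 + 6·2 + 4·2 + 2·-1.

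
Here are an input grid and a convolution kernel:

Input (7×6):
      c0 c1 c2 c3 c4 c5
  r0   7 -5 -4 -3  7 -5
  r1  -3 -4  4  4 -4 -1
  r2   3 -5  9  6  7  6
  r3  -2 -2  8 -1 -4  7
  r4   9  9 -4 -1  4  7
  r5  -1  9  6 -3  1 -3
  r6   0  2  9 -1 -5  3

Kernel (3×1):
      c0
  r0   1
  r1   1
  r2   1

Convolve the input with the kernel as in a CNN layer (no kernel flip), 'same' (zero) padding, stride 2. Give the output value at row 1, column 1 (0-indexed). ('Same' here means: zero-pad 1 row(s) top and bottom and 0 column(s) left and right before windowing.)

21

The receptive field on the zero-padded input at this output position is [4 / 9 / 8]. Elementwise product with the kernel and sum: 4·1 + 9·1 + 8·1.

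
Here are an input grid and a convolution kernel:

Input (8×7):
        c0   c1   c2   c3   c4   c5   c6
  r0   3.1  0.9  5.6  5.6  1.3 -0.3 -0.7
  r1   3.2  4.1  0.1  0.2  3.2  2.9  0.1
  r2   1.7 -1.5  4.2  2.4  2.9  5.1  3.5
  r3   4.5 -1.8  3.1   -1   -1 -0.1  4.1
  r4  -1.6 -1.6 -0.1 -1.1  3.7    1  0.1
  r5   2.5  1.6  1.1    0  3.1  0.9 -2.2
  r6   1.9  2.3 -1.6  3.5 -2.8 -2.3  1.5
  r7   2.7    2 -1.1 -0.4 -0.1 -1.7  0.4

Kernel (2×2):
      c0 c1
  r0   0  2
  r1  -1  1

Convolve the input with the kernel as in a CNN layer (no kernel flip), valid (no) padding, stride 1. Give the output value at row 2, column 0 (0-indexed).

-9.3

The receptive field on the input at this output position is [1.7 -1.5 / 4.5 -1.8]. Elementwise product with the kernel and sum: -1.5·2 + 4.5·-1 + -1.8·1.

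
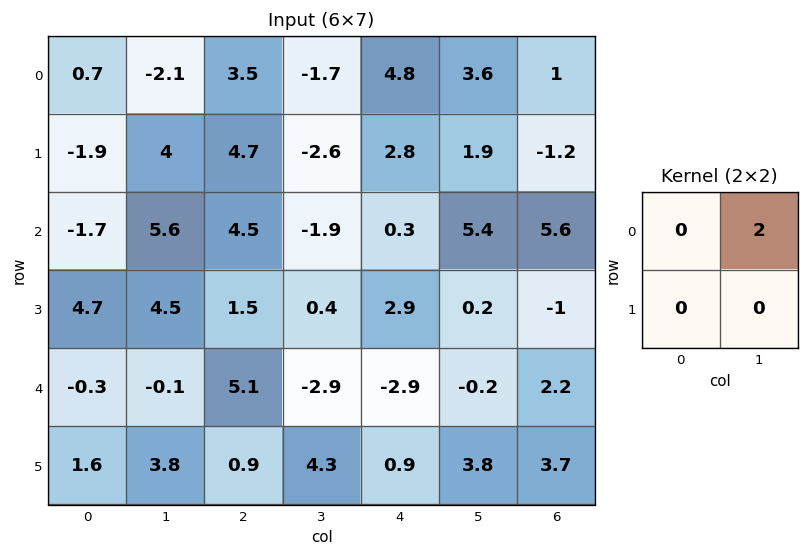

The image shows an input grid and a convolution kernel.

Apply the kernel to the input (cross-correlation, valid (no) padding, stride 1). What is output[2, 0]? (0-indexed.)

The receptive field on the input at this output position is [-1.7 5.6 / 4.7 4.5]. Elementwise product with the kernel and sum: 5.6·2.

11.2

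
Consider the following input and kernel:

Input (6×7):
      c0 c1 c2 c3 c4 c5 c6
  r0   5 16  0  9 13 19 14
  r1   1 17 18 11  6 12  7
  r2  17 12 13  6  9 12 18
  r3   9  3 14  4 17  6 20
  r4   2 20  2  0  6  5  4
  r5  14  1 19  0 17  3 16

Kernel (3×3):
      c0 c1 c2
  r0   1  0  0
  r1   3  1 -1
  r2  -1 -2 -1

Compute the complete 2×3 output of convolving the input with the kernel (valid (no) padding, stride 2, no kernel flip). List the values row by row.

Output[0,0]: The receptive field on the input at this output position is [5 16 0 / 1 17 18 / 17 12 13]. Elementwise product with the kernel and sum: 5·1 + 1·3 + 17·1 + 18·-1 + 17·-1 + 12·-2 + 13·-1.

-47 25 -15
-11 34 26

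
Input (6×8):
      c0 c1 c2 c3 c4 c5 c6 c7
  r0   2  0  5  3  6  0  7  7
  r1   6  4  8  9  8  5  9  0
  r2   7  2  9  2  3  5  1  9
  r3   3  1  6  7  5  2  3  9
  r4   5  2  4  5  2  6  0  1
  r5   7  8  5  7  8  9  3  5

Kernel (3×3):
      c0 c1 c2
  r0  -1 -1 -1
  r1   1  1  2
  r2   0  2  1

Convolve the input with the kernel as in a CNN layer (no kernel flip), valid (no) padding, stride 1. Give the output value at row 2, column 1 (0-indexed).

21

The receptive field on the input at this output position is [2 9 2 / 1 6 7 / 2 4 5]. Elementwise product with the kernel and sum: 2·-1 + 9·-1 + 2·-1 + 1·1 + 6·1 + 7·2 + 4·2 + 5·1.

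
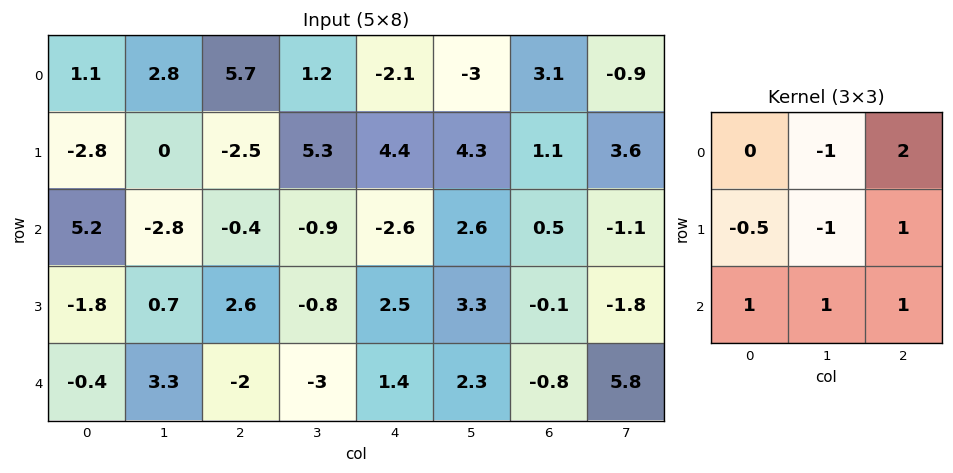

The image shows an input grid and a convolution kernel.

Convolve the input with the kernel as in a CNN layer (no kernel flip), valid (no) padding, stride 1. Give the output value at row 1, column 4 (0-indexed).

2.8

The receptive field on the input at this output position is [4.4 4.3 1.1 / -2.6 2.6 0.5 / 2.5 3.3 -0.1]. Elementwise product with the kernel and sum: 4.3·-1 + 1.1·2 + -2.6·-0.5 + 2.6·-1 + 0.5·1 + 2.5·1 + 3.3·1 + -0.1·1.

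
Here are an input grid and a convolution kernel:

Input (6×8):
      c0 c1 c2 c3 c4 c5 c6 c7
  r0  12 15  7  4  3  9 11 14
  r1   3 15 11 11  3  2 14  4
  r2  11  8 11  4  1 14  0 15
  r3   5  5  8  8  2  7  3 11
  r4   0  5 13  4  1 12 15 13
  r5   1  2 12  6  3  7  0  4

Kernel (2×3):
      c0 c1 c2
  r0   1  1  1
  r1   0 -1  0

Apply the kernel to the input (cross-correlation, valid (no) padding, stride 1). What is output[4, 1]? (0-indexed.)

The receptive field on the input at this output position is [5 13 4 / 2 12 6]. Elementwise product with the kernel and sum: 5·1 + 13·1 + 4·1 + 12·-1.

10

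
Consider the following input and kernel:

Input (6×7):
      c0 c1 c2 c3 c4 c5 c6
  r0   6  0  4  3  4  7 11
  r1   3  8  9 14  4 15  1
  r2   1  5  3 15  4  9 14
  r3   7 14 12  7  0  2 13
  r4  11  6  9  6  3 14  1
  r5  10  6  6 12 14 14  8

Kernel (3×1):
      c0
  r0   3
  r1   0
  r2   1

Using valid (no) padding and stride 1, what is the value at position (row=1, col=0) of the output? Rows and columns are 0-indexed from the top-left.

The receptive field on the input at this output position is [3 / 1 / 7]. Elementwise product with the kernel and sum: 3·3 + 7·1.

16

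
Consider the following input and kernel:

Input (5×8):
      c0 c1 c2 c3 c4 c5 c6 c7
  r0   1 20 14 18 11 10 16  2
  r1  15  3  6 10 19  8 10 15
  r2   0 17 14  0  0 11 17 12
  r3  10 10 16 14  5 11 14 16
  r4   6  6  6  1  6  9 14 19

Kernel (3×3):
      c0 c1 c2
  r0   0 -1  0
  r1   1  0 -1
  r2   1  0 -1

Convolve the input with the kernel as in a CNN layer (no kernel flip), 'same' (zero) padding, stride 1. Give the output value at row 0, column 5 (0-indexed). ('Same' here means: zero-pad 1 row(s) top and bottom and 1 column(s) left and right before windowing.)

4

The receptive field on the zero-padded input at this output position is [0 0 0 / 11 10 16 / 19 8 10]. Elementwise product with the kernel and sum: 0·-1 + 11·1 + 16·-1 + 19·1 + 10·-1.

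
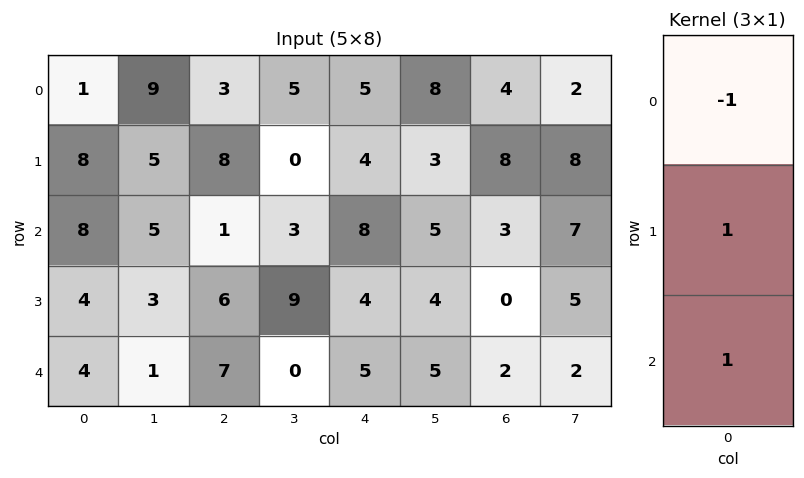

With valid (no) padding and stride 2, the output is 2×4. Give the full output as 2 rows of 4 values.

15 6 7 7
0 12 1 -1

Output[0,0]: The receptive field on the input at this output position is [1 / 8 / 8]. Elementwise product with the kernel and sum: 1·-1 + 8·1 + 8·1.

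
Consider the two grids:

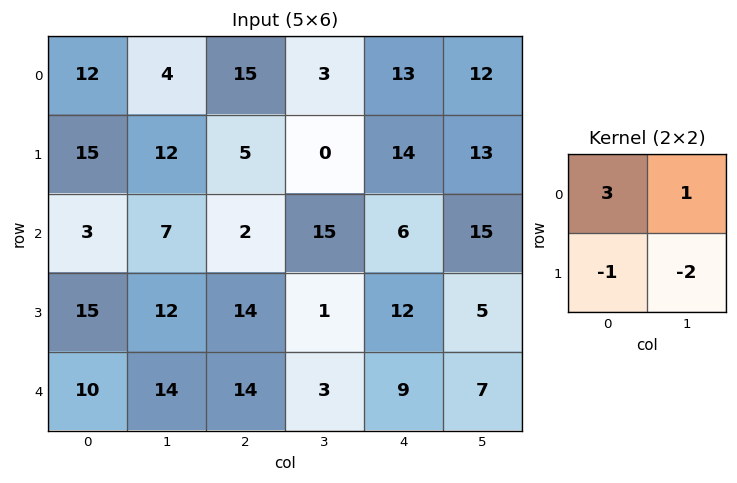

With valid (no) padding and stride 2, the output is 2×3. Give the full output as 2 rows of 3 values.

Output[0,0]: The receptive field on the input at this output position is [12 4 / 15 12]. Elementwise product with the kernel and sum: 12·3 + 4·1 + 15·-1 + 12·-2.
Output[0,1]: The receptive field on the input at this output position is [15 3 / 5 0]. Elementwise product with the kernel and sum: 15·3 + 3·1 + 5·-1 + 0·-2.

1 43 11
-23 5 11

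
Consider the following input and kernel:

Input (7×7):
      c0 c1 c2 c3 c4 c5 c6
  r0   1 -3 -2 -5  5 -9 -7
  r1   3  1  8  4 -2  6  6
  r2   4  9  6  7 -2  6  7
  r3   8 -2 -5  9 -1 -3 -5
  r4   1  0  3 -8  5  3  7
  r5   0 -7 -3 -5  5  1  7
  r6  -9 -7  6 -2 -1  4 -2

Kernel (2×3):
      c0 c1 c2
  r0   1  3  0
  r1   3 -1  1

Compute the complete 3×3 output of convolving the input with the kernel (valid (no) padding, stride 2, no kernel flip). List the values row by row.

Output[0,0]: The receptive field on the input at this output position is [1 -3 -2 / 3 1 8]. Elementwise product with the kernel and sum: 1·1 + -3·3 + 3·3 + 1·-1 + 8·1.

8 1 -28
52 2 11
5 -20 35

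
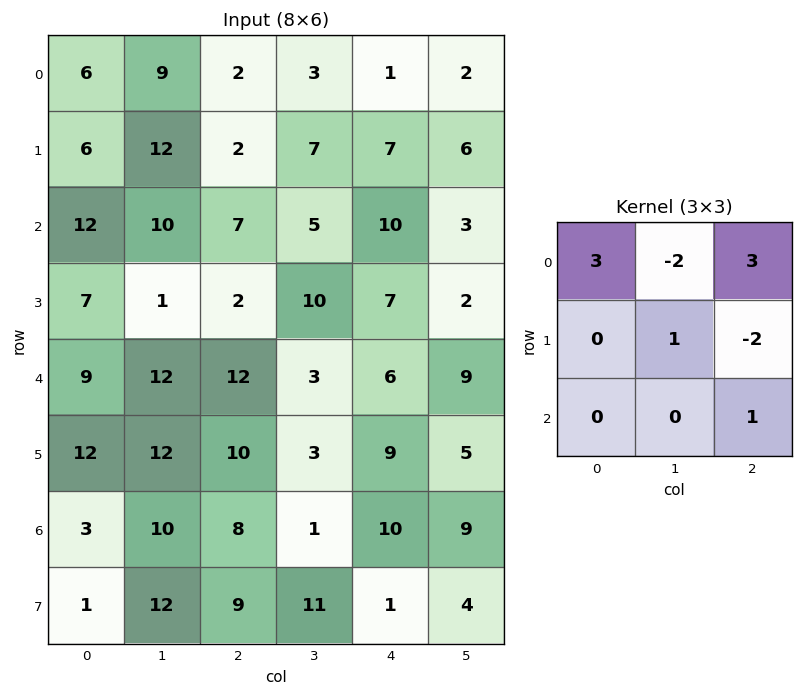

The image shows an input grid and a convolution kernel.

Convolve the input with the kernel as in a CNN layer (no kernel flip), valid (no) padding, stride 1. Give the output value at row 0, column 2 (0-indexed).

6

The receptive field on the input at this output position is [2 3 1 / 2 7 7 / 7 5 10]. Elementwise product with the kernel and sum: 2·3 + 3·-2 + 1·3 + 7·1 + 7·-2 + 10·1.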